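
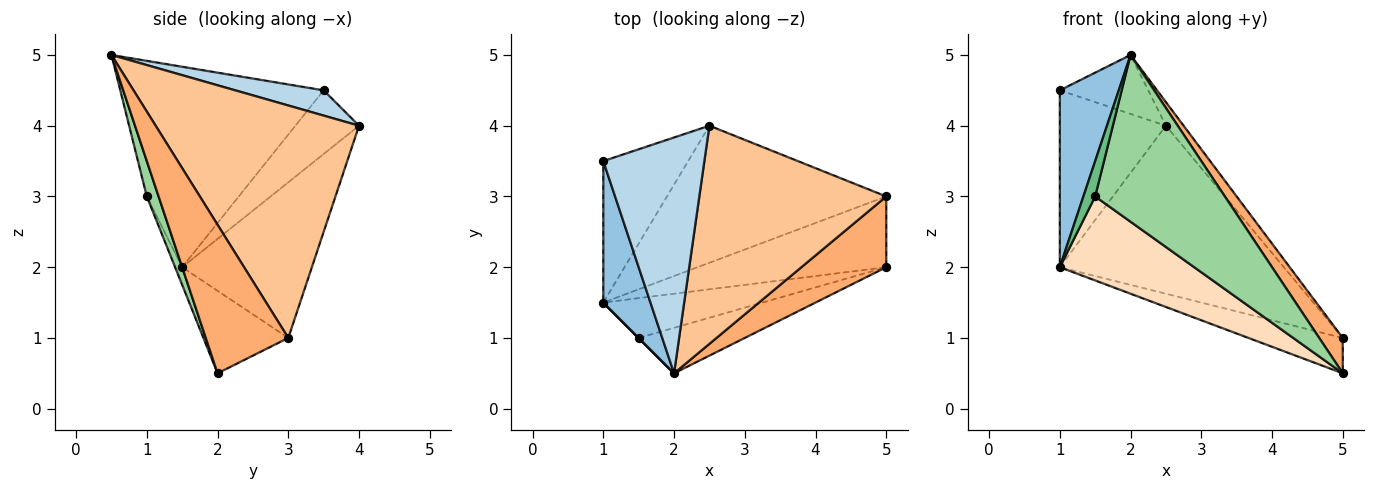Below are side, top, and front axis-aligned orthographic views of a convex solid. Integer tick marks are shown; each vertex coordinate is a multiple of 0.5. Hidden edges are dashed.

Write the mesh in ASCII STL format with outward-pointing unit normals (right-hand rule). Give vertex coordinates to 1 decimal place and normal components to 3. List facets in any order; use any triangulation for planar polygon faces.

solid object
 facet normal -0.424 0.707 -0.566
  outer loop
   vertex 1.0 3.5 4.5
   vertex 2.5 4.0 4.0
   vertex 1.0 1.5 2.0
  endloop
 endfacet
 facet normal -0.936 -0.275 0.220
  outer loop
   vertex 1.0 3.5 4.5
   vertex 1.0 1.5 2.0
   vertex 2.0 0.5 5.0
  endloop
 endfacet
 facet normal 0.236 0.236 0.943
  outer loop
   vertex 1.0 3.5 4.5
   vertex 2.0 0.5 5.0
   vertex 2.5 4.0 4.0
  endloop
 endfacet
 facet normal -0.364 0.416 -0.833
  outer loop
   vertex 5.0 3.0 1.0
   vertex 5.0 2.0 0.5
   vertex 1.0 1.5 2.0
  endloop
 endfacet
 facet normal -0.409 0.707 -0.577
  outer loop
   vertex 5.0 3.0 1.0
   vertex 1.0 1.5 2.0
   vertex 2.5 4.0 4.0
  endloop
 endfacet
 facet normal 0.843 -0.241 0.482
  outer loop
   vertex 5.0 3.0 1.0
   vertex 2.0 0.5 5.0
   vertex 5.0 2.0 0.5
  endloop
 endfacet
 facet normal 0.777 0.068 0.625
  outer loop
   vertex 5.0 3.0 1.0
   vertex 2.5 4.0 4.0
   vertex 2.0 0.5 5.0
  endloop
 endfacet
 facet normal -0.048 -0.903 -0.428
  outer loop
   vertex 1.5 1.0 3.0
   vertex 1.0 1.5 2.0
   vertex 5.0 2.0 0.5
  endloop
 endfacet
 facet normal -0.707 -0.707 0.000
  outer loop
   vertex 1.5 1.0 3.0
   vertex 2.0 0.5 5.0
   vertex 1.0 1.5 2.0
  endloop
 endfacet
 facet normal 0.087 -0.961 -0.262
  outer loop
   vertex 1.5 1.0 3.0
   vertex 5.0 2.0 0.5
   vertex 2.0 0.5 5.0
  endloop
 endfacet
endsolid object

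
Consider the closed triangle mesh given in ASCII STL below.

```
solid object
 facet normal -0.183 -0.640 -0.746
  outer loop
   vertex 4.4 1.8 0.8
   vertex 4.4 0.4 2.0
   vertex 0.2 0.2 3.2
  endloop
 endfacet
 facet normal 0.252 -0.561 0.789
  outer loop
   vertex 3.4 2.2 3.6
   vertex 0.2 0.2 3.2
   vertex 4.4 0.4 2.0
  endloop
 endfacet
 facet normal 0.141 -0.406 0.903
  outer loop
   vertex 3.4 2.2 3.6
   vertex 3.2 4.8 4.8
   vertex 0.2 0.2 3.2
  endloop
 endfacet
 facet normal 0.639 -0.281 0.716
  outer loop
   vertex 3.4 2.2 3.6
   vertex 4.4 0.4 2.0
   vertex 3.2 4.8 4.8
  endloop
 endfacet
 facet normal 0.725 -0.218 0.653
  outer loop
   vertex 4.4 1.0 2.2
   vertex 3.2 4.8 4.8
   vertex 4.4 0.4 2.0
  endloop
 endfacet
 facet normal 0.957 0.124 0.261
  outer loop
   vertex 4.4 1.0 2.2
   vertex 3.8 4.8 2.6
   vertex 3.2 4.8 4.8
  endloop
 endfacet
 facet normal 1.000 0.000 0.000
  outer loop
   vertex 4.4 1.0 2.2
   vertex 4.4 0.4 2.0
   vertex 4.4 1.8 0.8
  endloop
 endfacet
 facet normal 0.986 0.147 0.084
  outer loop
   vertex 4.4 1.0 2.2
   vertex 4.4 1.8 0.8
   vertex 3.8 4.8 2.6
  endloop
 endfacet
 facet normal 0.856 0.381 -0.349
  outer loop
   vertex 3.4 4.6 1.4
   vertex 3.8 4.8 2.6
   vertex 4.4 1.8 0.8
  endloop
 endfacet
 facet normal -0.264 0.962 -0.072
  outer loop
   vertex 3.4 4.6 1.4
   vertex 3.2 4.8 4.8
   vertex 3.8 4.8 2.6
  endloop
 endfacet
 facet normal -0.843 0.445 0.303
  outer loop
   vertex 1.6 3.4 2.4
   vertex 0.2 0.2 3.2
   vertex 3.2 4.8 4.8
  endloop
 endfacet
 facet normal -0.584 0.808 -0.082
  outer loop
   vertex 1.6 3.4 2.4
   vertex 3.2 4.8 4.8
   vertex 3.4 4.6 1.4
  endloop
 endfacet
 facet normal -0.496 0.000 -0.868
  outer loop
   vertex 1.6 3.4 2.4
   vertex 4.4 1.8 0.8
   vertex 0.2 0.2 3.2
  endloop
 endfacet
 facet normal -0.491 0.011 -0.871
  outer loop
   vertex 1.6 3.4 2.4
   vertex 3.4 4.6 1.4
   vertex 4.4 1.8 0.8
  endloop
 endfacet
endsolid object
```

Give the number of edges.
21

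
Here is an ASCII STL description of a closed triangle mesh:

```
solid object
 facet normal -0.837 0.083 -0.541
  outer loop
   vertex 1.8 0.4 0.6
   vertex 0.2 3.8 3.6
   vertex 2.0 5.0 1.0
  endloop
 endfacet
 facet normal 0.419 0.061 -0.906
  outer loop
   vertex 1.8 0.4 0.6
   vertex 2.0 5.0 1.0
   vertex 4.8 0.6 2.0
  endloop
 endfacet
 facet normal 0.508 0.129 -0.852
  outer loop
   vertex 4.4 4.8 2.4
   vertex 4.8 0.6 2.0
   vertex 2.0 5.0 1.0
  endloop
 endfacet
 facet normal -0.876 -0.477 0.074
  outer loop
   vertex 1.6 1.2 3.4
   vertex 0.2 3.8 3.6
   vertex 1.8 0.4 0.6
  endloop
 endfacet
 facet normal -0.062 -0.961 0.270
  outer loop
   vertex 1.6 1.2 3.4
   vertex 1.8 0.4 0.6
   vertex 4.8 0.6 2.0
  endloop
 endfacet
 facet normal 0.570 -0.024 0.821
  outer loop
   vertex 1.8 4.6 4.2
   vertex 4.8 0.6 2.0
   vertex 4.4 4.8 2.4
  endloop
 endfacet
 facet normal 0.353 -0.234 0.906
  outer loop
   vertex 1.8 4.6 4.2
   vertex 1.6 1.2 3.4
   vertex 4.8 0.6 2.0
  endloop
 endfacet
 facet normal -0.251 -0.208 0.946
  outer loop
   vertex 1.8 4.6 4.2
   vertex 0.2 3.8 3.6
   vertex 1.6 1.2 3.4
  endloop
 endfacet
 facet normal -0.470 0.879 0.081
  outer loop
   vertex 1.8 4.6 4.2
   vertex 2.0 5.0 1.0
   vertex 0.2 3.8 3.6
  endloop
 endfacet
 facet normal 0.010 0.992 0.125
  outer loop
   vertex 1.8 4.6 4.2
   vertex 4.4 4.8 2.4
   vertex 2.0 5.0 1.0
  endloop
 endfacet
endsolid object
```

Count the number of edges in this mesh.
15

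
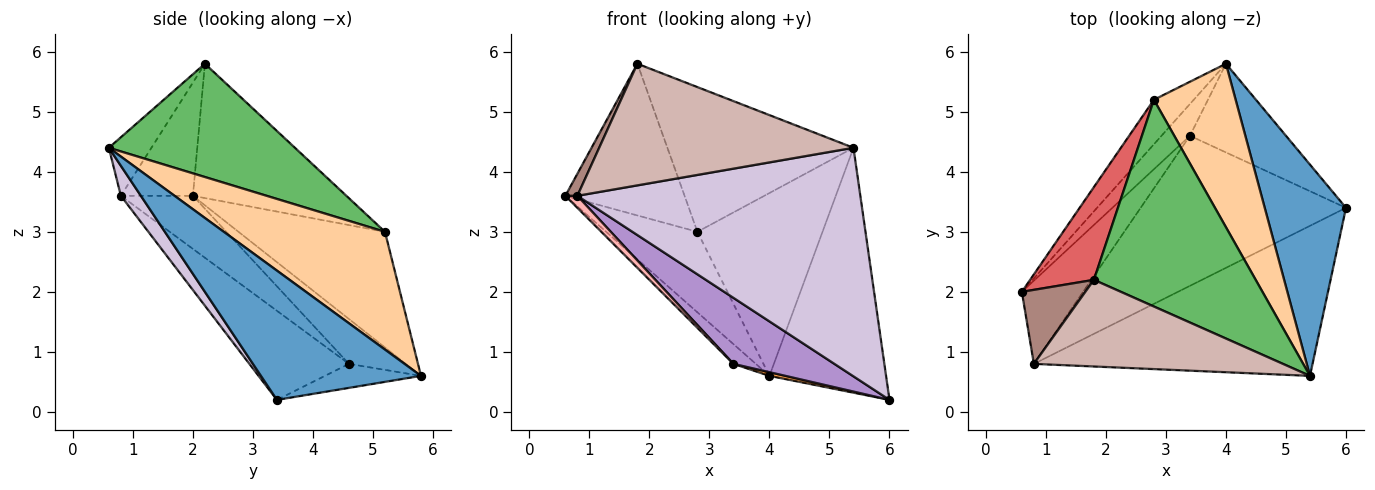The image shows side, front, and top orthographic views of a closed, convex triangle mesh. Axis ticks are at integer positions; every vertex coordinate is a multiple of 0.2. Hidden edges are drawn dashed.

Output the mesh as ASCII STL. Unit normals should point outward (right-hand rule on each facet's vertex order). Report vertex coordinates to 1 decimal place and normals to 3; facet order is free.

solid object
 facet normal 0.721 0.525 0.453
  outer loop
   vertex 5.4 0.6 4.4
   vertex 6.0 3.4 0.2
   vertex 4.0 5.8 0.6
  endloop
 endfacet
 facet normal -0.801 0.316 -0.508
  outer loop
   vertex 3.4 4.6 0.8
   vertex 0.6 2.0 3.6
   vertex 4.0 5.8 0.6
  endloop
 endfacet
 facet normal -0.242 -0.040 -0.969
  outer loop
   vertex 3.4 4.6 0.8
   vertex 4.0 5.8 0.6
   vertex 6.0 3.4 0.2
  endloop
 endfacet
 facet normal 0.693 0.538 0.481
  outer loop
   vertex 2.8 5.2 3.0
   vertex 5.4 0.6 4.4
   vertex 4.0 5.8 0.6
  endloop
 endfacet
 facet normal 0.497 0.497 0.711
  outer loop
   vertex 2.8 5.2 3.0
   vertex 1.8 2.2 5.8
   vertex 5.4 0.6 4.4
  endloop
 endfacet
 facet normal -0.815 0.508 -0.280
  outer loop
   vertex 2.8 5.2 3.0
   vertex 4.0 5.8 0.6
   vertex 0.6 2.0 3.6
  endloop
 endfacet
 facet normal -0.740 0.574 0.351
  outer loop
   vertex 2.8 5.2 3.0
   vertex 0.6 2.0 3.6
   vertex 1.8 2.2 5.8
  endloop
 endfacet
 facet normal -0.651 -0.108 -0.751
  outer loop
   vertex 0.8 0.8 3.6
   vertex 0.6 2.0 3.6
   vertex 3.4 4.6 0.8
  endloop
 endfacet
 facet normal -0.369 -0.374 -0.851
  outer loop
   vertex 0.8 0.8 3.6
   vertex 3.4 4.6 0.8
   vertex 6.0 3.4 0.2
  endloop
 endfacet
 facet normal 0.059 -0.834 -0.548
  outer loop
   vertex 0.8 0.8 3.6
   vertex 6.0 3.4 0.2
   vertex 5.4 0.6 4.4
  endloop
 endfacet
 facet normal -0.863 -0.144 0.484
  outer loop
   vertex 0.8 0.8 3.6
   vertex 1.8 2.2 5.8
   vertex 0.6 2.0 3.6
  endloop
 endfacet
 facet normal -0.135 -0.807 0.575
  outer loop
   vertex 0.8 0.8 3.6
   vertex 5.4 0.6 4.4
   vertex 1.8 2.2 5.8
  endloop
 endfacet
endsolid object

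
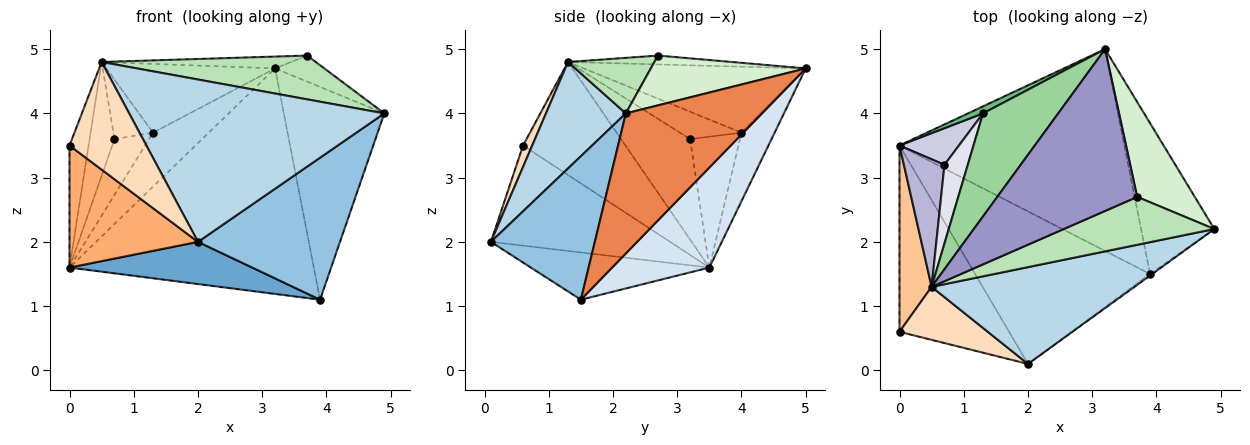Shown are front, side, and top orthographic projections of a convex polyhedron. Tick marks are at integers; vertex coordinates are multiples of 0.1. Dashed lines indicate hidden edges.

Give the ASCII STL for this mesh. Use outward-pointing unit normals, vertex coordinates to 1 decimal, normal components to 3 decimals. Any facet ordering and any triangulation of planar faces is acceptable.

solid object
 facet normal -0.252 -0.258 -0.933
  outer loop
   vertex 3.9 1.5 1.1
   vertex 2.0 0.1 2.0
   vertex 0.0 3.5 1.6
  endloop
 endfacet
 facet normal 0.590 -0.807 -0.009
  outer loop
   vertex 3.9 1.5 1.1
   vertex 4.9 2.2 4.0
   vertex 2.0 0.1 2.0
  endloop
 endfacet
 facet normal 0.260 -0.829 0.495
  outer loop
   vertex 0.5 1.3 4.8
   vertex 2.0 0.1 2.0
   vertex 4.9 2.2 4.0
  endloop
 endfacet
 facet normal 0.284 0.714 -0.639
  outer loop
   vertex 3.2 5.0 4.7
   vertex 3.9 1.5 1.1
   vertex 0.0 3.5 1.6
  endloop
 endfacet
 facet normal 0.742 0.547 -0.388
  outer loop
   vertex 3.2 5.0 4.7
   vertex 4.9 2.2 4.0
   vertex 3.9 1.5 1.1
  endloop
 endfacet
 facet normal -0.607 -0.435 -0.665
  outer loop
   vertex 0.0 0.6 3.5
   vertex 0.0 3.5 1.6
   vertex 2.0 0.1 2.0
  endloop
 endfacet
 facet normal -0.947 0.176 0.269
  outer loop
   vertex 0.0 0.6 3.5
   vertex 0.5 1.3 4.8
   vertex 0.0 3.5 1.6
  endloop
 endfacet
 facet normal 0.107 -0.892 0.439
  outer loop
   vertex 0.0 0.6 3.5
   vertex 2.0 0.1 2.0
   vertex 0.5 1.3 4.8
  endloop
 endfacet
 facet normal -0.508 0.854 0.111
  outer loop
   vertex 1.3 4.0 3.7
   vertex 3.2 5.0 4.7
   vertex 0.0 3.5 1.6
  endloop
 endfacet
 facet normal -0.590 0.448 0.672
  outer loop
   vertex 1.3 4.0 3.7
   vertex 0.5 1.3 4.8
   vertex 3.2 5.0 4.7
  endloop
 endfacet
 facet normal 0.263 -0.651 0.712
  outer loop
   vertex 3.7 2.7 4.9
   vertex 0.5 1.3 4.8
   vertex 4.9 2.2 4.0
  endloop
 endfacet
 facet normal 0.640 0.204 0.741
  outer loop
   vertex 3.7 2.7 4.9
   vertex 4.9 2.2 4.0
   vertex 3.2 5.0 4.7
  endloop
 endfacet
 facet normal -0.063 0.073 0.995
  outer loop
   vertex 3.7 2.7 4.9
   vertex 3.2 5.0 4.7
   vertex 0.5 1.3 4.8
  endloop
 endfacet
 facet normal -0.879 0.317 0.355
  outer loop
   vertex 0.7 3.2 3.6
   vertex 0.0 3.5 1.6
   vertex 0.5 1.3 4.8
  endloop
 endfacet
 facet normal -0.770 0.534 0.350
  outer loop
   vertex 0.7 3.2 3.6
   vertex 1.3 4.0 3.7
   vertex 0.0 3.5 1.6
  endloop
 endfacet
 facet normal -0.684 0.440 0.582
  outer loop
   vertex 0.7 3.2 3.6
   vertex 0.5 1.3 4.8
   vertex 1.3 4.0 3.7
  endloop
 endfacet
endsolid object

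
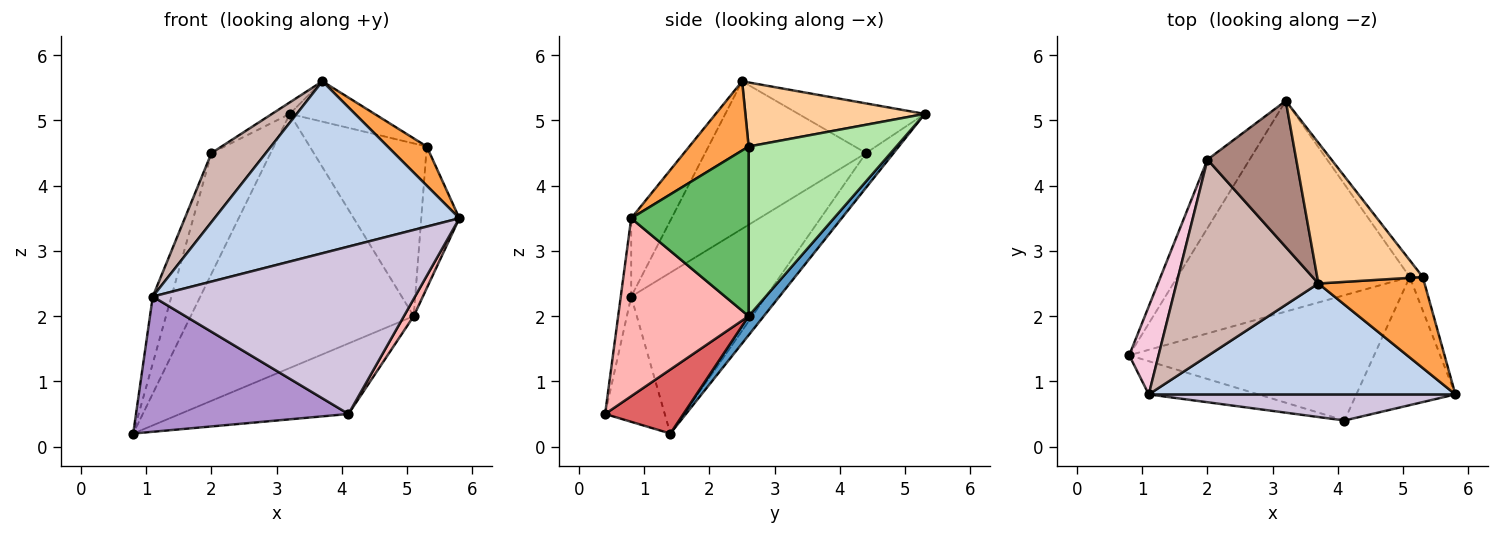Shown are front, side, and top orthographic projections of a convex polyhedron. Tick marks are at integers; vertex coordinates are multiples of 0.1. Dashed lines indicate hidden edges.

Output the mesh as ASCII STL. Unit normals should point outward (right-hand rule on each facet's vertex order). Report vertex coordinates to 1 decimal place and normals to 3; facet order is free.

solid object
 facet normal 0.052 0.769 -0.637
  outer loop
   vertex 5.1 2.6 2.0
   vertex 0.8 1.4 0.2
   vertex 3.2 5.3 5.1
  endloop
 endfacet
 facet normal -0.137 -0.832 0.537
  outer loop
   vertex 1.1 0.8 2.3
   vertex 5.8 0.8 3.5
   vertex 3.7 2.5 5.6
  endloop
 endfacet
 facet normal 0.514 -0.339 0.788
  outer loop
   vertex 5.3 2.6 4.6
   vertex 3.7 2.5 5.6
   vertex 5.8 0.8 3.5
  endloop
 endfacet
 facet normal 0.504 0.238 0.830
  outer loop
   vertex 5.3 2.6 4.6
   vertex 3.2 5.3 5.1
   vertex 3.7 2.5 5.6
  endloop
 endfacet
 facet normal 0.949 0.308 -0.073
  outer loop
   vertex 5.3 2.6 4.6
   vertex 5.8 0.8 3.5
   vertex 5.1 2.6 2.0
  endloop
 endfacet
 facet normal 0.782 0.620 -0.060
  outer loop
   vertex 5.3 2.6 4.6
   vertex 5.1 2.6 2.0
   vertex 3.2 5.3 5.1
  endloop
 endfacet
 facet normal 0.222 0.478 -0.850
  outer loop
   vertex 4.1 0.4 0.5
   vertex 0.8 1.4 0.2
   vertex 5.1 2.6 2.0
  endloop
 endfacet
 facet normal 0.872 -0.065 -0.485
  outer loop
   vertex 4.1 0.4 0.5
   vertex 5.1 2.6 2.0
   vertex 5.8 0.8 3.5
  endloop
 endfacet
 facet normal -0.263 -0.937 -0.230
  outer loop
   vertex 4.1 0.4 0.5
   vertex 1.1 0.8 2.3
   vertex 0.8 1.4 0.2
  endloop
 endfacet
 facet normal -0.039 -0.987 0.154
  outer loop
   vertex 4.1 0.4 0.5
   vertex 5.8 0.8 3.5
   vertex 1.1 0.8 2.3
  endloop
 endfacet
 facet normal -0.487 0.069 0.871
  outer loop
   vertex 2.0 4.4 4.5
   vertex 3.7 2.5 5.6
   vertex 3.2 5.3 5.1
  endloop
 endfacet
 facet normal -0.700 -0.237 0.674
  outer loop
   vertex 2.0 4.4 4.5
   vertex 1.1 0.8 2.3
   vertex 3.7 2.5 5.6
  endloop
 endfacet
 facet normal -0.376 0.806 -0.457
  outer loop
   vertex 2.0 4.4 4.5
   vertex 3.2 5.3 5.1
   vertex 0.8 1.4 0.2
  endloop
 endfacet
 facet normal -0.975 0.135 0.178
  outer loop
   vertex 2.0 4.4 4.5
   vertex 0.8 1.4 0.2
   vertex 1.1 0.8 2.3
  endloop
 endfacet
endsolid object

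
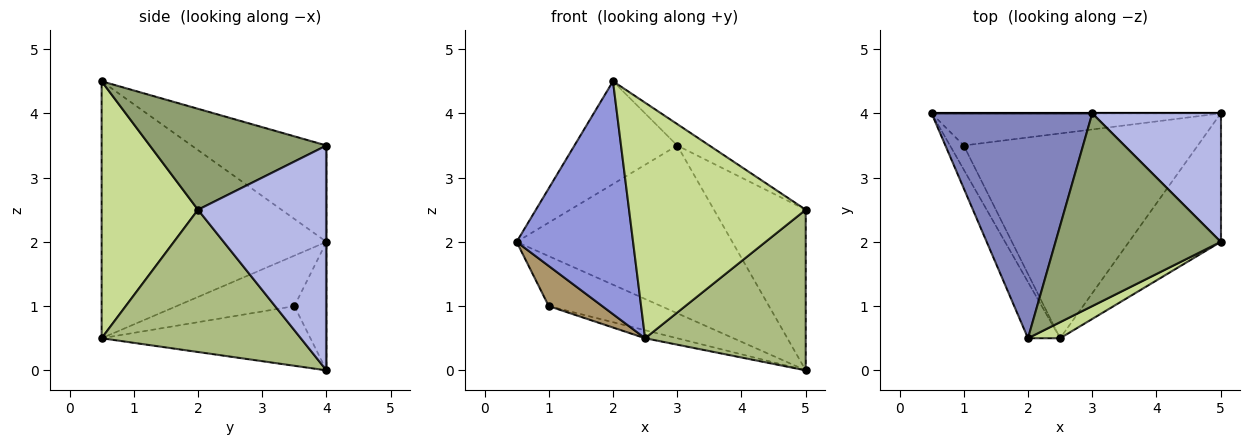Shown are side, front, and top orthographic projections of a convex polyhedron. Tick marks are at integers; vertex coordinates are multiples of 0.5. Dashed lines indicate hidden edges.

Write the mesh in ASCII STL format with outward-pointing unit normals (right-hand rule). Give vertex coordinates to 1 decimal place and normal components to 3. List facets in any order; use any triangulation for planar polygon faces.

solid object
 facet normal 0.000 1.000 0.000
  outer loop
   vertex 3.0 4.0 3.5
   vertex 5.0 4.0 0.0
   vertex 0.5 4.0 2.0
  endloop
 endfacet
 facet normal -0.479 0.365 0.798
  outer loop
   vertex 3.0 4.0 3.5
   vertex 0.5 4.0 2.0
   vertex 2.0 0.5 4.5
  endloop
 endfacet
 facet normal -0.883 -0.457 -0.110
  outer loop
   vertex 2.5 0.5 0.5
   vertex 2.0 0.5 4.5
   vertex 0.5 4.0 2.0
  endloop
 endfacet
 facet normal 0.738 0.527 0.422
  outer loop
   vertex 5.0 2.0 2.5
   vertex 5.0 4.0 0.0
   vertex 3.0 4.0 3.5
  endloop
 endfacet
 facet normal 0.519 0.094 0.849
  outer loop
   vertex 5.0 2.0 2.5
   vertex 3.0 4.0 3.5
   vertex 2.0 0.5 4.5
  endloop
 endfacet
 facet normal 0.696 -0.561 -0.449
  outer loop
   vertex 5.0 2.0 2.5
   vertex 2.5 0.5 0.5
   vertex 5.0 4.0 0.0
  endloop
 endfacet
 facet normal 0.478 -0.876 0.060
  outer loop
   vertex 5.0 2.0 2.5
   vertex 2.0 0.5 4.5
   vertex 2.5 0.5 0.5
  endloop
 endfacet
 facet normal -0.234 0.818 -0.526
  outer loop
   vertex 1.0 3.5 1.0
   vertex 0.5 4.0 2.0
   vertex 5.0 4.0 0.0
  endloop
 endfacet
 facet normal -0.884 -0.402 -0.241
  outer loop
   vertex 1.0 3.5 1.0
   vertex 2.5 0.5 0.5
   vertex 0.5 4.0 2.0
  endloop
 endfacet
 facet normal -0.247 0.038 -0.968
  outer loop
   vertex 1.0 3.5 1.0
   vertex 5.0 4.0 0.0
   vertex 2.5 0.5 0.5
  endloop
 endfacet
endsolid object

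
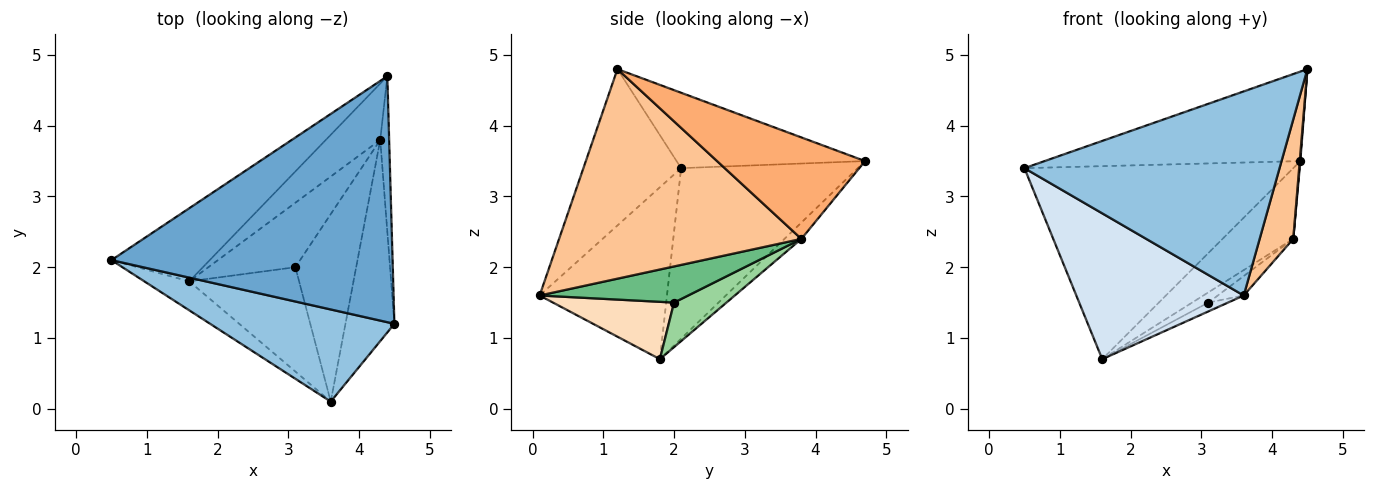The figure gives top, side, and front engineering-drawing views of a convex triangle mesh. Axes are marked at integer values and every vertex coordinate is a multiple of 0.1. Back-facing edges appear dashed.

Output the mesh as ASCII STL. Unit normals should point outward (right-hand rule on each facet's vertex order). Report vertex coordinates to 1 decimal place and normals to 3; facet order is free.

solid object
 facet normal -0.244 0.331 0.911
  outer loop
   vertex 4.4 4.7 3.5
   vertex 0.5 2.1 3.4
   vertex 4.5 1.2 4.8
  endloop
 endfacet
 facet normal -0.330 -0.860 0.388
  outer loop
   vertex 3.6 0.1 1.6
   vertex 4.5 1.2 4.8
   vertex 0.5 2.1 3.4
  endloop
 endfacet
 facet normal -0.523 0.797 -0.302
  outer loop
   vertex 1.6 1.8 0.7
   vertex 0.5 2.1 3.4
   vertex 4.4 4.7 3.5
  endloop
 endfacet
 facet normal -0.598 -0.786 -0.156
  outer loop
   vertex 1.6 1.8 0.7
   vertex 3.6 0.1 1.6
   vertex 0.5 2.1 3.4
  endloop
 endfacet
 facet normal -0.184 0.769 -0.612
  outer loop
   vertex 4.3 3.8 2.4
   vertex 1.6 1.8 0.7
   vertex 4.4 4.7 3.5
  endloop
 endfacet
 facet normal 0.996 -0.004 -0.087
  outer loop
   vertex 4.3 3.8 2.4
   vertex 4.4 4.7 3.5
   vertex 4.5 1.2 4.8
  endloop
 endfacet
 facet normal 0.965 -0.134 -0.225
  outer loop
   vertex 4.3 3.8 2.4
   vertex 4.5 1.2 4.8
   vertex 3.6 0.1 1.6
  endloop
 endfacet
 facet normal 0.461 0.075 -0.884
  outer loop
   vertex 3.1 2.0 1.5
   vertex 3.6 0.1 1.6
   vertex 1.6 1.8 0.7
  endloop
 endfacet
 facet normal 0.509 0.089 -0.856
  outer loop
   vertex 3.1 2.0 1.5
   vertex 4.3 3.8 2.4
   vertex 3.6 0.1 1.6
  endloop
 endfacet
 facet normal 0.451 0.140 -0.881
  outer loop
   vertex 3.1 2.0 1.5
   vertex 1.6 1.8 0.7
   vertex 4.3 3.8 2.4
  endloop
 endfacet
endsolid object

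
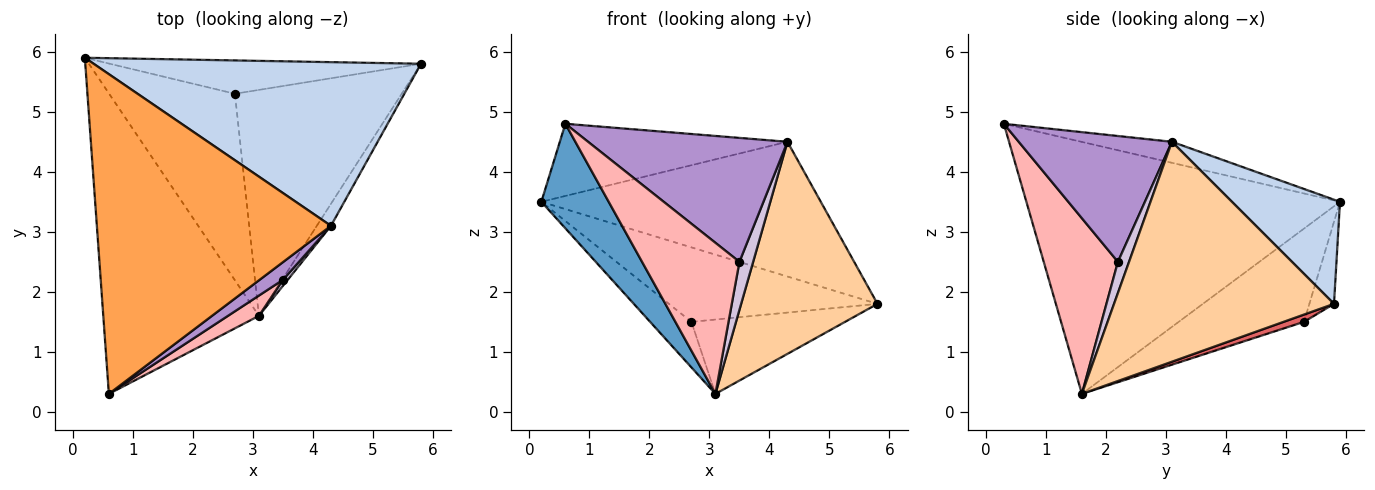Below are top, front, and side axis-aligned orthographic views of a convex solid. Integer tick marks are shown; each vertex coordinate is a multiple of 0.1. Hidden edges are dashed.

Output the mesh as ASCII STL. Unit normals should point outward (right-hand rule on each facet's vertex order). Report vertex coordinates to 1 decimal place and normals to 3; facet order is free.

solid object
 facet normal -0.837 -0.180 -0.517
  outer loop
   vertex 3.1 1.6 0.3
   vertex 0.6 0.3 4.8
   vertex 0.2 5.9 3.5
  endloop
 endfacet
 facet normal 0.239 0.617 0.750
  outer loop
   vertex 4.3 3.1 4.5
   vertex 5.8 5.8 1.8
   vertex 0.2 5.9 3.5
  endloop
 endfacet
 facet normal -0.087 0.219 0.972
  outer loop
   vertex 4.3 3.1 4.5
   vertex 0.2 5.9 3.5
   vertex 0.6 0.3 4.8
  endloop
 endfacet
 facet normal 0.849 -0.526 -0.055
  outer loop
   vertex 4.3 3.1 4.5
   vertex 3.1 1.6 0.3
   vertex 5.8 5.8 1.8
  endloop
 endfacet
 facet normal -0.107 0.908 -0.406
  outer loop
   vertex 2.7 5.3 1.5
   vertex 0.2 5.9 3.5
   vertex 5.8 5.8 1.8
  endloop
 endfacet
 facet normal -0.584 0.192 -0.788
  outer loop
   vertex 2.7 5.3 1.5
   vertex 3.1 1.6 0.3
   vertex 0.2 5.9 3.5
  endloop
 endfacet
 facet normal 0.041 0.312 -0.949
  outer loop
   vertex 2.7 5.3 1.5
   vertex 5.8 5.8 1.8
   vertex 3.1 1.6 0.3
  endloop
 endfacet
 facet normal 0.602 -0.791 0.106
  outer loop
   vertex 3.5 2.2 2.5
   vertex 0.6 0.3 4.8
   vertex 3.1 1.6 0.3
  endloop
 endfacet
 facet normal 0.605 -0.788 0.112
  outer loop
   vertex 3.5 2.2 2.5
   vertex 4.3 3.1 4.5
   vertex 0.6 0.3 4.8
  endloop
 endfacet
 facet normal 0.628 -0.772 0.097
  outer loop
   vertex 3.5 2.2 2.5
   vertex 3.1 1.6 0.3
   vertex 4.3 3.1 4.5
  endloop
 endfacet
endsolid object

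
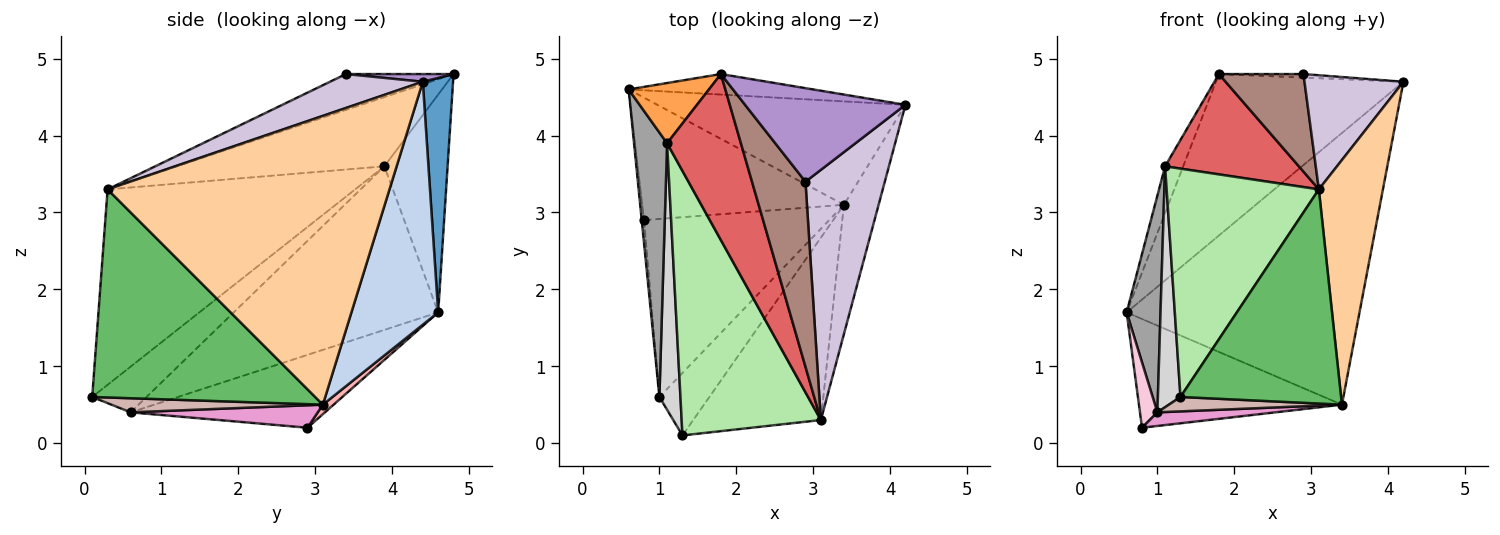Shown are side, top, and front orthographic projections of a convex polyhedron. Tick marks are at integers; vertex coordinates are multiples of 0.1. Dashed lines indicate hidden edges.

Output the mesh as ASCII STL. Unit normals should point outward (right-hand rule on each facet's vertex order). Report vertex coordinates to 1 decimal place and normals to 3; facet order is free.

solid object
 facet normal 0.158 0.980 -0.124
  outer loop
   vertex 1.8 4.8 4.8
   vertex 4.2 4.4 4.7
   vertex 0.6 4.6 1.7
  endloop
 endfacet
 facet normal 0.329 0.883 -0.336
  outer loop
   vertex 3.4 3.1 0.5
   vertex 0.6 4.6 1.7
   vertex 4.2 4.4 4.7
  endloop
 endfacet
 facet normal -0.906 0.259 0.334
  outer loop
   vertex 1.1 3.9 3.6
   vertex 1.8 4.8 4.8
   vertex 0.6 4.6 1.7
  endloop
 endfacet
 facet normal 0.969 -0.220 -0.116
  outer loop
   vertex 3.1 0.3 3.3
   vertex 3.4 3.1 0.5
   vertex 4.2 4.4 4.7
  endloop
 endfacet
 facet normal 0.726 -0.523 -0.446
  outer loop
   vertex 3.1 0.3 3.3
   vertex 1.3 0.1 0.6
   vertex 3.4 3.1 0.5
  endloop
 endfacet
 facet normal -0.728 -0.448 0.519
  outer loop
   vertex 3.1 0.3 3.3
   vertex 1.1 3.9 3.6
   vertex 1.3 0.1 0.6
  endloop
 endfacet
 facet normal -0.626 -0.403 0.668
  outer loop
   vertex 3.1 0.3 3.3
   vertex 1.8 4.8 4.8
   vertex 1.1 3.9 3.6
  endloop
 endfacet
 facet normal 0.035 0.664 -0.747
  outer loop
   vertex 0.8 2.9 0.2
   vertex 0.6 4.6 1.7
   vertex 3.4 3.1 0.5
  endloop
 endfacet
 facet normal 0.048 0.038 0.998
  outer loop
   vertex 2.9 3.4 4.8
   vertex 4.2 4.4 4.7
   vertex 1.8 4.8 4.8
  endloop
 endfacet
 facet normal 0.363 -0.387 0.848
  outer loop
   vertex 2.9 3.4 4.8
   vertex 3.1 0.3 3.3
   vertex 4.2 4.4 4.7
  endloop
 endfacet
 facet normal -0.510 -0.401 0.761
  outer loop
   vertex 2.9 3.4 4.8
   vertex 1.8 4.8 4.8
   vertex 3.1 0.3 3.3
  endloop
 endfacet
 facet normal 0.265 -0.217 -0.940
  outer loop
   vertex 1.0 0.6 0.4
   vertex 3.4 3.1 0.5
   vertex 1.3 0.1 0.6
  endloop
 endfacet
 facet normal 0.120 -0.076 -0.990
  outer loop
   vertex 1.0 0.6 0.4
   vertex 0.8 2.9 0.2
   vertex 3.4 3.1 0.5
  endloop
 endfacet
 facet normal -0.996 -0.089 -0.032
  outer loop
   vertex 1.0 0.6 0.4
   vertex 0.6 4.6 1.7
   vertex 0.8 2.9 0.2
  endloop
 endfacet
 facet normal -0.968 -0.160 0.196
  outer loop
   vertex 1.0 0.6 0.4
   vertex 1.1 3.9 3.6
   vertex 0.6 4.6 1.7
  endloop
 endfacet
 facet normal -0.850 -0.353 0.391
  outer loop
   vertex 1.0 0.6 0.4
   vertex 1.3 0.1 0.6
   vertex 1.1 3.9 3.6
  endloop
 endfacet
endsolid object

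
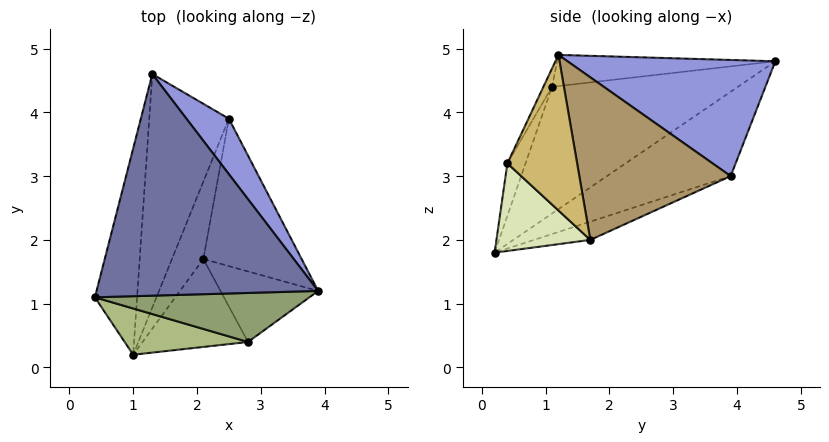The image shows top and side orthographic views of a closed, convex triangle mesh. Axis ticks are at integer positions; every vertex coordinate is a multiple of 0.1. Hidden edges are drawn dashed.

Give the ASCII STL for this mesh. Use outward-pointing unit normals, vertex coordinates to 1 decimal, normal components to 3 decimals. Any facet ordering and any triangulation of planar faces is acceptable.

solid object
 facet normal -0.139 -0.077 0.987
  outer loop
   vertex 1.3 4.6 4.8
   vertex 0.4 1.1 4.4
   vertex 3.9 1.2 4.9
  endloop
 endfacet
 facet normal -0.914 0.270 -0.304
  outer loop
   vertex 1.0 0.2 1.8
   vertex 0.4 1.1 4.4
   vertex 1.3 4.6 4.8
  endloop
 endfacet
 facet normal 0.759 0.589 0.277
  outer loop
   vertex 2.5 3.9 3.0
   vertex 1.3 4.6 4.8
   vertex 3.9 1.2 4.9
  endloop
 endfacet
 facet normal -0.646 0.460 -0.609
  outer loop
   vertex 2.5 3.9 3.0
   vertex 1.0 0.2 1.8
   vertex 1.3 4.6 4.8
  endloop
 endfacet
 facet normal -0.038 -0.894 0.446
  outer loop
   vertex 2.8 0.4 3.2
   vertex 3.9 1.2 4.9
   vertex 0.4 1.1 4.4
  endloop
 endfacet
 facet normal -0.127 -0.946 0.298
  outer loop
   vertex 2.8 0.4 3.2
   vertex 0.4 1.1 4.4
   vertex 1.0 0.2 1.8
  endloop
 endfacet
 facet normal -0.453 0.436 -0.778
  outer loop
   vertex 2.1 1.7 2.0
   vertex 1.0 0.2 1.8
   vertex 2.5 3.9 3.0
  endloop
 endfacet
 facet normal 0.600 -0.344 -0.722
  outer loop
   vertex 2.1 1.7 2.0
   vertex 2.8 0.4 3.2
   vertex 1.0 0.2 1.8
  endloop
 endfacet
 facet normal 0.853 0.079 -0.516
  outer loop
   vertex 2.1 1.7 2.0
   vertex 2.5 3.9 3.0
   vertex 3.9 1.2 4.9
  endloop
 endfacet
 facet normal 0.846 -0.035 -0.531
  outer loop
   vertex 2.1 1.7 2.0
   vertex 3.9 1.2 4.9
   vertex 2.8 0.4 3.2
  endloop
 endfacet
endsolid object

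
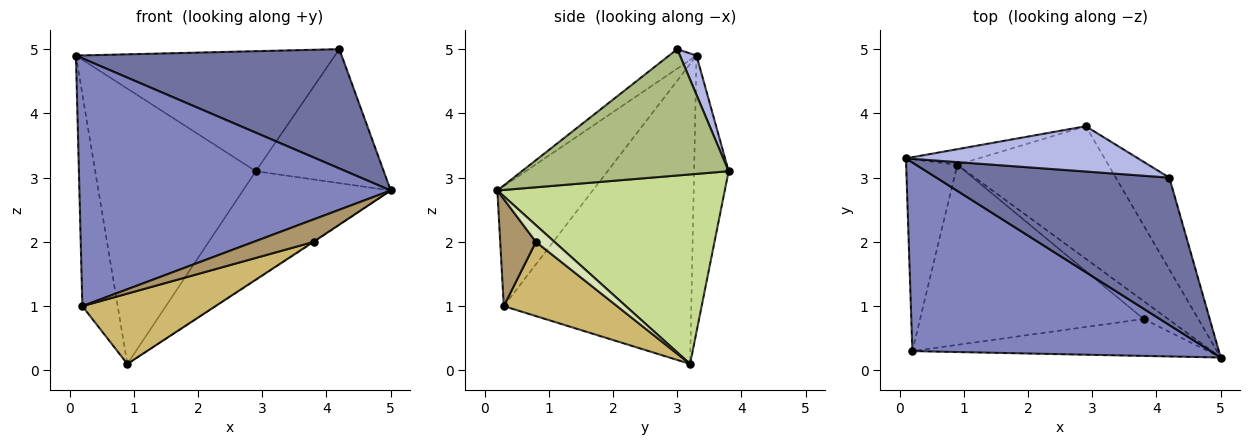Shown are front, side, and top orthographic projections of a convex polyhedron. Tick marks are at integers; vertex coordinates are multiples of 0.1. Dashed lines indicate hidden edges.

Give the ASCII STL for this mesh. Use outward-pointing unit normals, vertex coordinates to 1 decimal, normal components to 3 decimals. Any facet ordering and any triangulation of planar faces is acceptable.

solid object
 facet normal -0.065 -0.628 0.776
  outer loop
   vertex 4.2 3.0 5.0
   vertex 0.1 3.3 4.9
   vertex 5.0 0.2 2.8
  endloop
 endfacet
 facet normal -0.237 -0.773 0.589
  outer loop
   vertex 0.2 0.3 1.0
   vertex 5.0 0.2 2.8
   vertex 0.1 3.3 4.9
  endloop
 endfacet
 facet normal -0.969 0.183 -0.165
  outer loop
   vertex 0.2 0.3 1.0
   vertex 0.1 3.3 4.9
   vertex 0.9 3.2 0.1
  endloop
 endfacet
 facet normal 0.060 0.934 0.352
  outer loop
   vertex 2.9 3.8 3.1
   vertex 0.1 3.3 4.9
   vertex 4.2 3.0 5.0
  endloop
 endfacet
 facet normal -0.210 0.976 -0.055
  outer loop
   vertex 2.9 3.8 3.1
   vertex 0.9 3.2 0.1
   vertex 0.1 3.3 4.9
  endloop
 endfacet
 facet normal 0.800 0.495 -0.339
  outer loop
   vertex 2.9 3.8 3.1
   vertex 4.2 3.0 5.0
   vertex 5.0 0.2 2.8
  endloop
 endfacet
 facet normal 0.697 0.453 -0.555
  outer loop
   vertex 2.9 3.8 3.1
   vertex 5.0 0.2 2.8
   vertex 0.9 3.2 0.1
  endloop
 endfacet
 facet normal 0.564 0.029 -0.825
  outer loop
   vertex 3.8 0.8 2.0
   vertex 0.9 3.2 0.1
   vertex 5.0 0.2 2.8
  endloop
 endfacet
 facet normal 0.296 -0.497 -0.816
  outer loop
   vertex 3.8 0.8 2.0
   vertex 5.0 0.2 2.8
   vertex 0.2 0.3 1.0
  endloop
 endfacet
 facet normal 0.295 -0.347 -0.890
  outer loop
   vertex 3.8 0.8 2.0
   vertex 0.2 0.3 1.0
   vertex 0.9 3.2 0.1
  endloop
 endfacet
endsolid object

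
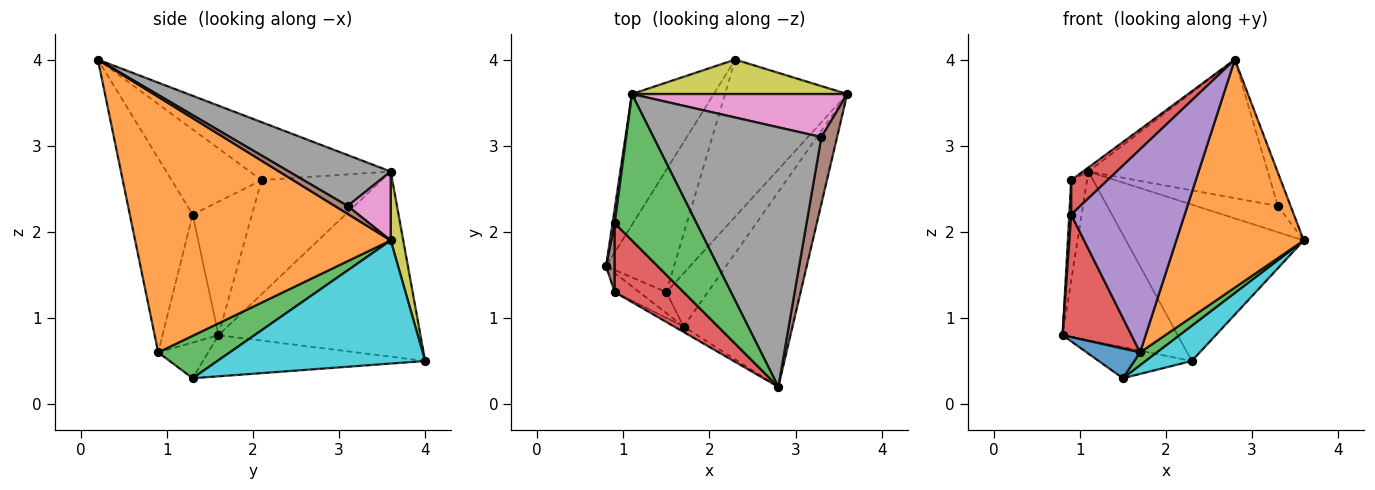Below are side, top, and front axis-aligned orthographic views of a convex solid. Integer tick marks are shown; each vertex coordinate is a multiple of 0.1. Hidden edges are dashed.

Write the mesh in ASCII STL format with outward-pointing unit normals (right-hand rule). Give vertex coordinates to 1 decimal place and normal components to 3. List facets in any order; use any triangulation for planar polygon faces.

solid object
 facet normal -0.607 -0.648 -0.460
  outer loop
   vertex 1.7 0.9 0.6
   vertex 0.8 1.6 0.8
   vertex 1.5 1.3 0.3
  endloop
 endfacet
 facet normal 0.836 -0.417 -0.356
  outer loop
   vertex 1.7 0.9 0.6
   vertex 3.6 3.6 1.9
   vertex 2.8 0.2 4.0
  endloop
 endfacet
 facet normal 0.705 -0.164 -0.689
  outer loop
   vertex 1.7 0.9 0.6
   vertex 1.5 1.3 0.3
   vertex 3.6 3.6 1.9
  endloop
 endfacet
 facet normal -0.626 -0.770 -0.120
  outer loop
   vertex 0.9 1.3 2.2
   vertex 0.8 1.6 0.8
   vertex 1.7 0.9 0.6
  endloop
 endfacet
 facet normal -0.484 -0.875 -0.023
  outer loop
   vertex 0.9 1.3 2.2
   vertex 1.7 0.9 0.6
   vertex 2.8 0.2 4.0
  endloop
 endfacet
 facet normal 0.408 0.408 0.816
  outer loop
   vertex 3.3 3.1 2.3
   vertex 2.8 0.2 4.0
   vertex 3.6 3.6 1.9
  endloop
 endfacet
 facet normal 0.264 0.501 0.824
  outer loop
   vertex 3.3 3.1 2.3
   vertex 3.6 3.6 1.9
   vertex 1.1 3.6 2.7
  endloop
 endfacet
 facet normal 0.258 0.455 0.852
  outer loop
   vertex 3.3 3.1 2.3
   vertex 1.1 3.6 2.7
   vertex 2.8 0.2 4.0
  endloop
 endfacet
 facet normal 0.069 0.974 0.215
  outer loop
   vertex 2.3 4.0 0.5
   vertex 1.1 3.6 2.7
   vertex 3.6 3.6 1.9
  endloop
 endfacet
 facet normal 0.701 -0.156 -0.696
  outer loop
   vertex 2.3 4.0 0.5
   vertex 3.6 3.6 1.9
   vertex 1.5 1.3 0.3
  endloop
 endfacet
 facet normal -0.811 0.462 -0.358
  outer loop
   vertex 2.3 4.0 0.5
   vertex 0.8 1.6 0.8
   vertex 1.1 3.6 2.7
  endloop
 endfacet
 facet normal -0.506 0.212 -0.836
  outer loop
   vertex 2.3 4.0 0.5
   vertex 1.5 1.3 0.3
   vertex 0.8 1.6 0.8
  endloop
 endfacet
 facet normal -0.578 0.023 0.816
  outer loop
   vertex 0.9 2.1 2.6
   vertex 2.8 0.2 4.0
   vertex 1.1 3.6 2.7
  endloop
 endfacet
 facet normal -0.742 -0.300 0.600
  outer loop
   vertex 0.9 2.1 2.6
   vertex 0.9 1.3 2.2
   vertex 2.8 0.2 4.0
  endloop
 endfacet
 facet normal -0.991 0.131 0.019
  outer loop
   vertex 0.9 2.1 2.6
   vertex 1.1 3.6 2.7
   vertex 0.8 1.6 0.8
  endloop
 endfacet
 facet normal -0.997 -0.032 0.064
  outer loop
   vertex 0.9 2.1 2.6
   vertex 0.8 1.6 0.8
   vertex 0.9 1.3 2.2
  endloop
 endfacet
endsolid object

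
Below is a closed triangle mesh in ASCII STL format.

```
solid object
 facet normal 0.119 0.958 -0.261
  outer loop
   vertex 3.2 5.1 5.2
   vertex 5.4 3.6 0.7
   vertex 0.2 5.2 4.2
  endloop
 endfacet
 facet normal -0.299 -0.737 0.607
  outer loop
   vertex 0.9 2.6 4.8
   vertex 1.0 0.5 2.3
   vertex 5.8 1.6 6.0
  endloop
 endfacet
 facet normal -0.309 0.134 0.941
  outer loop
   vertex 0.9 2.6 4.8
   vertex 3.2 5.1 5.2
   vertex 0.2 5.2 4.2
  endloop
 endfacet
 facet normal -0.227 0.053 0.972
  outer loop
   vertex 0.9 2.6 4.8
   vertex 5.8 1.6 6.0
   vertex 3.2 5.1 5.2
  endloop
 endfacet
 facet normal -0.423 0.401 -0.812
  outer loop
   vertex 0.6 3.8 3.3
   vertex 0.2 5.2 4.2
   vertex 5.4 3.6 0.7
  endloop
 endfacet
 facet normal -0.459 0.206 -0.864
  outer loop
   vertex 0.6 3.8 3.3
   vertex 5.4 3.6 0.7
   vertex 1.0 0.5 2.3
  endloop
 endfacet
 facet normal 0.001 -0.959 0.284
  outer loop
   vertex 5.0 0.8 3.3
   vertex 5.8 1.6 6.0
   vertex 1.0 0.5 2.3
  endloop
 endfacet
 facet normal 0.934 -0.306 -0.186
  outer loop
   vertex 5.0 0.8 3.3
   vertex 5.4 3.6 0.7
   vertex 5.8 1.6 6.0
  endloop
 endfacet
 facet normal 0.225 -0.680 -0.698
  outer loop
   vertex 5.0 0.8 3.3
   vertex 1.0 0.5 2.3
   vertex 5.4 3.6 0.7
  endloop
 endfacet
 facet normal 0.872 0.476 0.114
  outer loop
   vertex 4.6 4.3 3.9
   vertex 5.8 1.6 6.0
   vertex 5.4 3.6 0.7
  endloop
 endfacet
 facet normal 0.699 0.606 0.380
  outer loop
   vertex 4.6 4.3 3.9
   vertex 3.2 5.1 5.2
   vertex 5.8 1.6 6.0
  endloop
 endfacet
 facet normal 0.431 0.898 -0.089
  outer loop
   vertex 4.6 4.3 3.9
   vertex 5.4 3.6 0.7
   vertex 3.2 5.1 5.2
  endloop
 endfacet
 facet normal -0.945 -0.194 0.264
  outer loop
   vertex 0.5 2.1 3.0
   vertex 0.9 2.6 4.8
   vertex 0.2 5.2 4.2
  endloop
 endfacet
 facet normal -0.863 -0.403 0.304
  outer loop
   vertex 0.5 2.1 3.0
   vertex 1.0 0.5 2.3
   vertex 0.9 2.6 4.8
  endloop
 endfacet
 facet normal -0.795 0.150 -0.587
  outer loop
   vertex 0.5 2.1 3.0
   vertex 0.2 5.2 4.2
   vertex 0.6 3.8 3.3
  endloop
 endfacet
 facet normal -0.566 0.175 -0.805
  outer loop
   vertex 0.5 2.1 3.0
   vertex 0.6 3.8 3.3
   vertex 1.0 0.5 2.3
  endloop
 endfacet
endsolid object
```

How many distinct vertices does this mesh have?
10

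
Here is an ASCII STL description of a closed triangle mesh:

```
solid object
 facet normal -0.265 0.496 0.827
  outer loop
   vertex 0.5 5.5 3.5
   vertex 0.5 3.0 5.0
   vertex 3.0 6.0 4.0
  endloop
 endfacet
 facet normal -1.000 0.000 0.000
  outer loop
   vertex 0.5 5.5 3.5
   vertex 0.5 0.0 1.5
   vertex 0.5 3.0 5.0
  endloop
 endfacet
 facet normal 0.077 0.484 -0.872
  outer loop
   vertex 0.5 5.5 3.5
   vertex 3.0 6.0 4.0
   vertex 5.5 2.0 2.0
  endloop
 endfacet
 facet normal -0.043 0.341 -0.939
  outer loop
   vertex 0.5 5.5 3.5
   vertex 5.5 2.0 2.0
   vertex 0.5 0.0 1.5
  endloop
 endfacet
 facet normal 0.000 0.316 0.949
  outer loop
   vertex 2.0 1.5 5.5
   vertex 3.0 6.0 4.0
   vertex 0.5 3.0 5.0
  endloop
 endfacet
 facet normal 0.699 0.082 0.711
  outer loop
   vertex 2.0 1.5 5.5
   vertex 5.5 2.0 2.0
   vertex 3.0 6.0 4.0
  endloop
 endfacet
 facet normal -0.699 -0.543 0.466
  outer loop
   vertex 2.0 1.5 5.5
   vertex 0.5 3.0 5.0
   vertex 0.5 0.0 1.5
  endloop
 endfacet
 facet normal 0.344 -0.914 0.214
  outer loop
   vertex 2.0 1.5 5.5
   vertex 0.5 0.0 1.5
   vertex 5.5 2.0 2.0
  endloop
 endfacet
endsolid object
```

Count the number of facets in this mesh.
8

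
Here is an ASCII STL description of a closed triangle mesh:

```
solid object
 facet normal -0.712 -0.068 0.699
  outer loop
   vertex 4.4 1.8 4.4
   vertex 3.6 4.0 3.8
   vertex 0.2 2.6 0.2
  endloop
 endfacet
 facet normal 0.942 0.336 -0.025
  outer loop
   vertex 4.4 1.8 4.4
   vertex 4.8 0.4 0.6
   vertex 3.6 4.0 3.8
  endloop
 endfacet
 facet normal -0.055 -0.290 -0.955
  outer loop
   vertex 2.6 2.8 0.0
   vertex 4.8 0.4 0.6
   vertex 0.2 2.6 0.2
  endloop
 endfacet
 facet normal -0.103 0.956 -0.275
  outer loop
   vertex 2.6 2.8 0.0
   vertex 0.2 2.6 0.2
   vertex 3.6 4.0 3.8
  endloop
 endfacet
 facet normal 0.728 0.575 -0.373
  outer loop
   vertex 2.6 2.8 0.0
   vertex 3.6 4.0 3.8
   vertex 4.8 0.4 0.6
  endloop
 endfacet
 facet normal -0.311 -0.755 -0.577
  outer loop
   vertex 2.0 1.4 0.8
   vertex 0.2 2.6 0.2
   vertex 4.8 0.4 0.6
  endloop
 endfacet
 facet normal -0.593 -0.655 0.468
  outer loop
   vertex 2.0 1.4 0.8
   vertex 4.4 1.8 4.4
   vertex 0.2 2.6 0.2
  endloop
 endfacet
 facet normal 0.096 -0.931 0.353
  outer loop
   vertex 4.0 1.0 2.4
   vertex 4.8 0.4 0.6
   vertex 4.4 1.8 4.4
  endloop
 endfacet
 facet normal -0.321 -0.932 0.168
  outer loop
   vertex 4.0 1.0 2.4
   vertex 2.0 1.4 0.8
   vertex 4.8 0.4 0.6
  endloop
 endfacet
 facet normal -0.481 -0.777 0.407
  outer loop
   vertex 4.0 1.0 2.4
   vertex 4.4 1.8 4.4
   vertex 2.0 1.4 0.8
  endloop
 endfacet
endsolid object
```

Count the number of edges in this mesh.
15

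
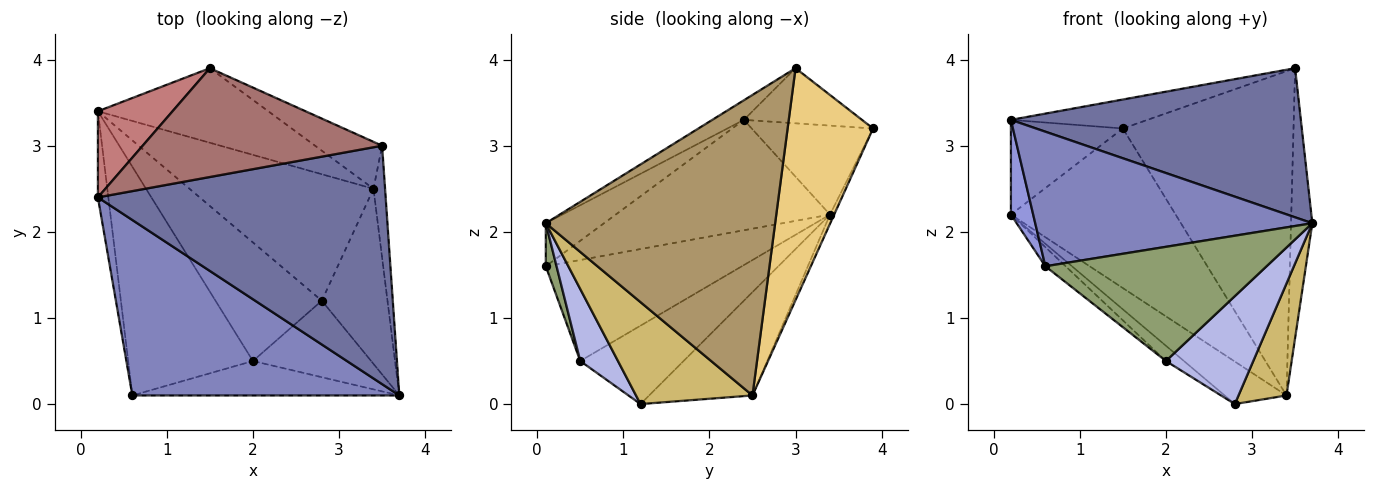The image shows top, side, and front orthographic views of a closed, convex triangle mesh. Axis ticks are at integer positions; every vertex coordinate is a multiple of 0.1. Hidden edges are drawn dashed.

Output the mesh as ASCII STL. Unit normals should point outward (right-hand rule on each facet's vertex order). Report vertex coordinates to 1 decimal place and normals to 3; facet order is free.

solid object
 facet normal -0.058 -0.529 0.846
  outer loop
   vertex 3.5 3.0 3.9
   vertex 0.2 2.4 3.3
   vertex 3.7 0.1 2.1
  endloop
 endfacet
 facet normal -0.127 -0.604 0.787
  outer loop
   vertex 0.6 0.1 1.6
   vertex 3.7 0.1 2.1
   vertex 0.2 2.4 3.3
  endloop
 endfacet
 facet normal -0.990 -0.103 -0.094
  outer loop
   vertex 0.2 3.4 2.2
   vertex 0.6 0.1 1.6
   vertex 0.2 2.4 3.3
  endloop
 endfacet
 facet normal 0.332 -0.769 -0.545
  outer loop
   vertex 2.0 0.5 0.5
   vertex 2.8 1.2 0.0
   vertex 3.7 0.1 2.1
  endloop
 endfacet
 facet normal 0.047 -0.956 -0.289
  outer loop
   vertex 2.0 0.5 0.5
   vertex 3.7 0.1 2.1
   vertex 0.6 0.1 1.6
  endloop
 endfacet
 facet normal -0.590 0.103 -0.801
  outer loop
   vertex 2.0 0.5 0.5
   vertex 0.2 3.4 2.2
   vertex 2.8 1.2 0.0
  endloop
 endfacet
 facet normal -0.628 0.065 -0.776
  outer loop
   vertex 2.0 0.5 0.5
   vertex 0.6 0.1 1.6
   vertex 0.2 3.4 2.2
  endloop
 endfacet
 facet normal -0.470 0.281 -0.837
  outer loop
   vertex 3.4 2.5 0.1
   vertex 2.8 1.2 0.0
   vertex 0.2 3.4 2.2
  endloop
 endfacet
 facet normal 0.995 0.092 -0.038
  outer loop
   vertex 3.4 2.5 0.1
   vertex 3.5 3.0 3.9
   vertex 3.7 0.1 2.1
  endloop
 endfacet
 facet normal 0.794 -0.327 -0.512
  outer loop
   vertex 3.4 2.5 0.1
   vertex 3.7 0.1 2.1
   vertex 2.8 1.2 0.0
  endloop
 endfacet
 facet normal 0.444 0.887 -0.128
  outer loop
   vertex 1.5 3.9 3.2
   vertex 3.5 3.0 3.9
   vertex 3.4 2.5 0.1
  endloop
 endfacet
 facet normal -0.023 0.906 -0.423
  outer loop
   vertex 1.5 3.9 3.2
   vertex 3.4 2.5 0.1
   vertex 0.2 3.4 2.2
  endloop
 endfacet
 facet normal -0.217 0.251 0.943
  outer loop
   vertex 1.5 3.9 3.2
   vertex 0.2 2.4 3.3
   vertex 3.5 3.0 3.9
  endloop
 endfacet
 facet normal -0.626 0.577 0.525
  outer loop
   vertex 1.5 3.9 3.2
   vertex 0.2 3.4 2.2
   vertex 0.2 2.4 3.3
  endloop
 endfacet
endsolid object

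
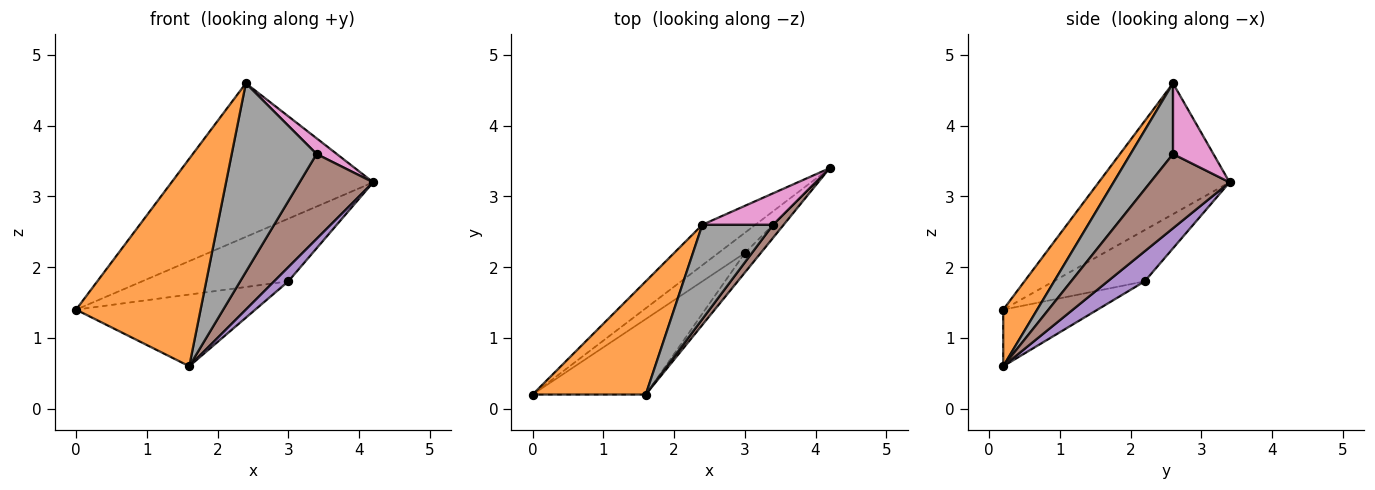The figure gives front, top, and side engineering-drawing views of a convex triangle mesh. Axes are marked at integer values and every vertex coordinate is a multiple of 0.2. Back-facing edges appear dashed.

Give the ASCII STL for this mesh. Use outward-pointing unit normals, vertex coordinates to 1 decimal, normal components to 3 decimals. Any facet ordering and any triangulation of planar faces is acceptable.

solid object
 facet normal -0.532 0.819 -0.216
  outer loop
   vertex 2.4 2.6 4.6
   vertex 4.2 3.4 3.2
   vertex 0.0 0.2 1.4
  endloop
 endfacet
 facet normal 0.233 -0.854 0.466
  outer loop
   vertex 2.4 2.6 4.6
   vertex 0.0 0.2 1.4
   vertex 1.6 0.2 0.6
  endloop
 endfacet
 facet normal -0.510 0.818 -0.264
  outer loop
   vertex 3.0 2.2 1.8
   vertex 0.0 0.2 1.4
   vertex 4.2 3.4 3.2
  endloop
 endfacet
 facet normal -0.341 0.648 -0.682
  outer loop
   vertex 3.0 2.2 1.8
   vertex 1.6 0.2 0.6
   vertex 0.0 0.2 1.4
  endloop
 endfacet
 facet normal 0.837 -0.320 -0.443
  outer loop
   vertex 3.0 2.2 1.8
   vertex 4.2 3.4 3.2
   vertex 1.6 0.2 0.6
  endloop
 endfacet
 facet normal 0.729 -0.677 0.104
  outer loop
   vertex 3.4 2.6 3.6
   vertex 1.6 0.2 0.6
   vertex 4.2 3.4 3.2
  endloop
 endfacet
 facet normal 0.667 -0.333 0.667
  outer loop
   vertex 3.4 2.6 3.6
   vertex 4.2 3.4 3.2
   vertex 2.4 2.6 4.6
  endloop
 endfacet
 facet normal 0.408 -0.816 0.408
  outer loop
   vertex 3.4 2.6 3.6
   vertex 2.4 2.6 4.6
   vertex 1.6 0.2 0.6
  endloop
 endfacet
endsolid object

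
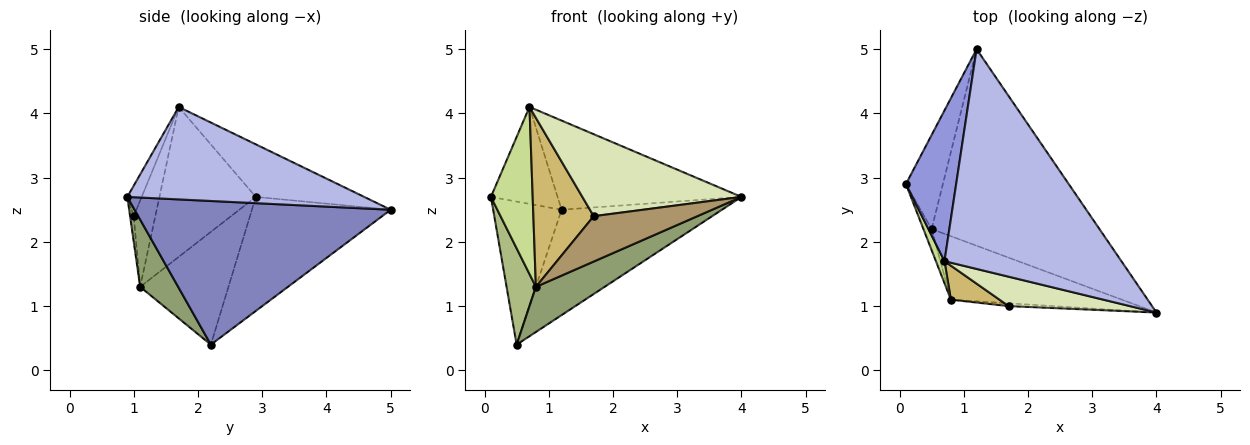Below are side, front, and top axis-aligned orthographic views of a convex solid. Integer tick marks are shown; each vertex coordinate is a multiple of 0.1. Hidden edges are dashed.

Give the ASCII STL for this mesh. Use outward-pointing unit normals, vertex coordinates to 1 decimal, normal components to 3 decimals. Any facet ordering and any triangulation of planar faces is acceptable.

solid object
 facet normal -0.861 0.425 -0.279
  outer loop
   vertex 0.5 2.2 0.4
   vertex 0.1 2.9 2.7
   vertex 1.2 5.0 2.5
  endloop
 endfacet
 facet normal 0.602 0.377 -0.704
  outer loop
   vertex 0.5 2.2 0.4
   vertex 1.2 5.0 2.5
   vertex 4.0 0.9 2.7
  endloop
 endfacet
 facet normal -0.661 0.406 0.631
  outer loop
   vertex 0.7 1.7 4.1
   vertex 1.2 5.0 2.5
   vertex 0.1 2.9 2.7
  endloop
 endfacet
 facet normal 0.436 0.338 0.834
  outer loop
   vertex 0.7 1.7 4.1
   vertex 4.0 0.9 2.7
   vertex 1.2 5.0 2.5
  endloop
 endfacet
 facet normal 0.305 -0.552 -0.776
  outer loop
   vertex 0.8 1.1 1.3
   vertex 0.5 2.2 0.4
   vertex 4.0 0.9 2.7
  endloop
 endfacet
 facet normal -0.947 -0.315 -0.069
  outer loop
   vertex 0.8 1.1 1.3
   vertex 0.1 2.9 2.7
   vertex 0.5 2.2 0.4
  endloop
 endfacet
 facet normal -0.916 -0.397 0.052
  outer loop
   vertex 0.8 1.1 1.3
   vertex 0.7 1.7 4.1
   vertex 0.1 2.9 2.7
  endloop
 endfacet
 facet normal -0.085 -0.938 0.336
  outer loop
   vertex 1.7 1.0 2.4
   vertex 4.0 0.9 2.7
   vertex 0.7 1.7 4.1
  endloop
 endfacet
 facet normal -0.035 -0.997 -0.062
  outer loop
   vertex 1.7 1.0 2.4
   vertex 0.8 1.1 1.3
   vertex 4.0 0.9 2.7
  endloop
 endfacet
 facet normal -0.331 -0.925 0.186
  outer loop
   vertex 1.7 1.0 2.4
   vertex 0.7 1.7 4.1
   vertex 0.8 1.1 1.3
  endloop
 endfacet
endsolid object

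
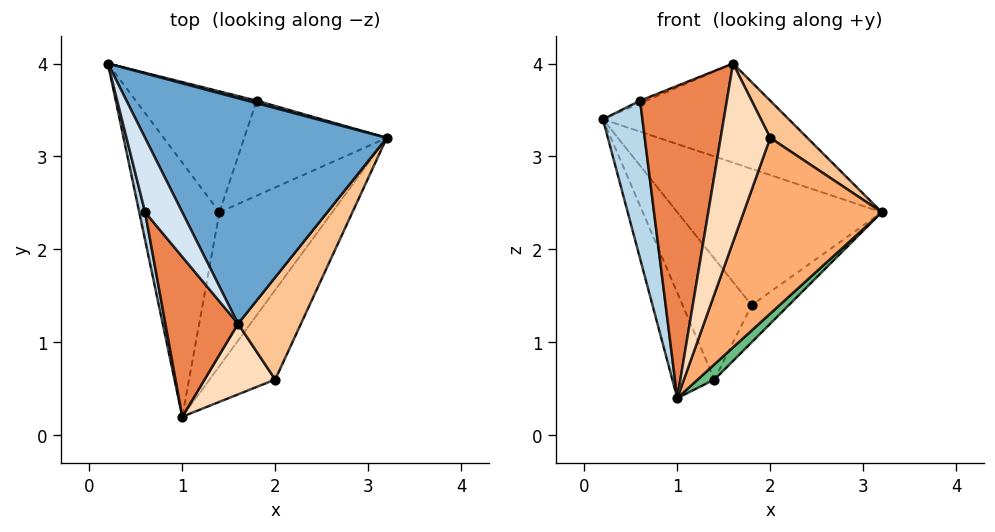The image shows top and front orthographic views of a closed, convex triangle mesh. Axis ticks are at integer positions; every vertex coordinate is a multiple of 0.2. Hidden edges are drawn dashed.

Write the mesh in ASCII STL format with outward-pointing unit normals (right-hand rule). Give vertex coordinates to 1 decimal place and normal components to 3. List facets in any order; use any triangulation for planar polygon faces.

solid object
 facet normal 0.381 0.372 0.846
  outer loop
   vertex 1.6 1.2 4.0
   vertex 3.2 3.2 2.4
   vertex 0.2 4.0 3.4
  endloop
 endfacet
 facet normal 0.263 0.965 0.018
  outer loop
   vertex 1.8 3.6 1.4
   vertex 0.2 4.0 3.4
   vertex 3.2 3.2 2.4
  endloop
 endfacet
 facet normal -0.971 -0.237 0.042
  outer loop
   vertex 0.6 2.4 3.6
   vertex 0.2 4.0 3.4
   vertex 1.0 0.2 0.4
  endloop
 endfacet
 facet normal -0.336 0.034 0.941
  outer loop
   vertex 0.6 2.4 3.6
   vertex 1.6 1.2 4.0
   vertex 0.2 4.0 3.4
  endloop
 endfacet
 facet normal -0.781 -0.556 0.285
  outer loop
   vertex 0.6 2.4 3.6
   vertex 1.0 0.2 0.4
   vertex 1.6 1.2 4.0
  endloop
 endfacet
 facet normal 0.852 -0.466 -0.238
  outer loop
   vertex 2.0 0.6 3.2
   vertex 1.0 0.2 0.4
   vertex 3.2 3.2 2.4
  endloop
 endfacet
 facet normal 0.807 -0.202 0.555
  outer loop
   vertex 2.0 0.6 3.2
   vertex 3.2 3.2 2.4
   vertex 1.6 1.2 4.0
  endloop
 endfacet
 facet normal -0.550 -0.777 0.307
  outer loop
   vertex 2.0 0.6 3.2
   vertex 1.6 1.2 4.0
   vertex 1.0 0.2 0.4
  endloop
 endfacet
 facet normal 0.720 -0.068 -0.690
  outer loop
   vertex 1.4 2.4 0.6
   vertex 3.2 3.2 2.4
   vertex 1.0 0.2 0.4
  endloop
 endfacet
 facet normal 0.610 0.289 -0.738
  outer loop
   vertex 1.4 2.4 0.6
   vertex 1.8 3.6 1.4
   vertex 3.2 3.2 2.4
  endloop
 endfacet
 facet normal -0.854 0.199 -0.480
  outer loop
   vertex 1.4 2.4 0.6
   vertex 1.0 0.2 0.4
   vertex 0.2 4.0 3.4
  endloop
 endfacet
 facet normal -0.577 0.577 -0.577
  outer loop
   vertex 1.4 2.4 0.6
   vertex 0.2 4.0 3.4
   vertex 1.8 3.6 1.4
  endloop
 endfacet
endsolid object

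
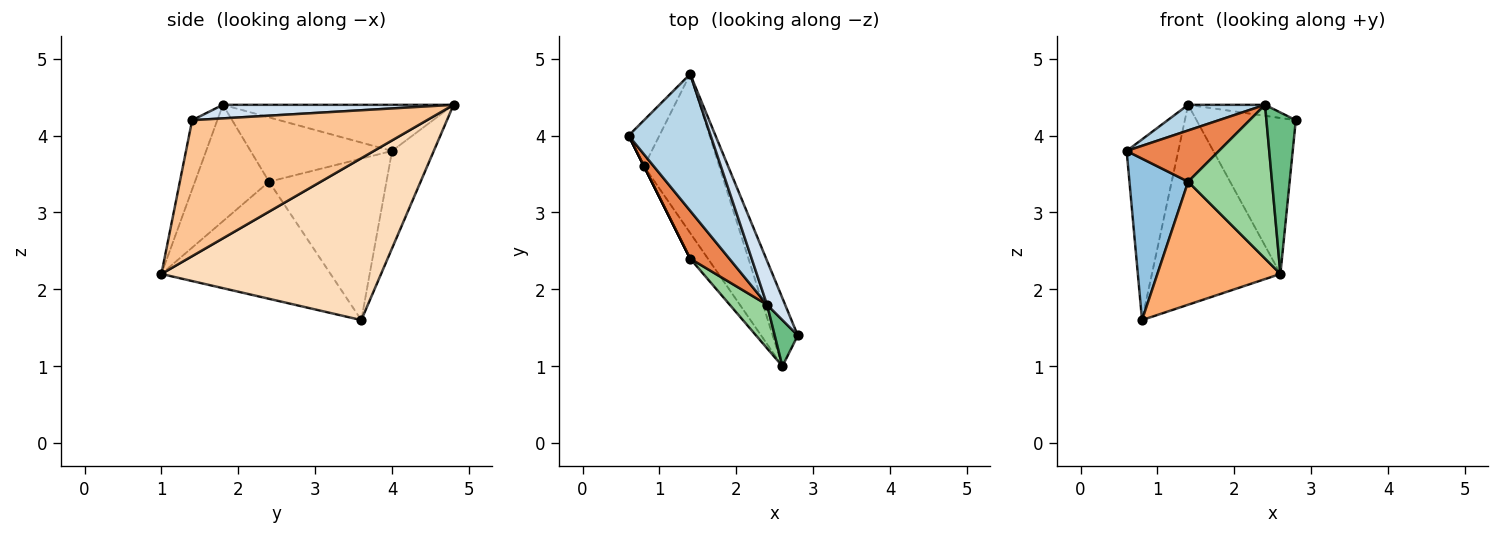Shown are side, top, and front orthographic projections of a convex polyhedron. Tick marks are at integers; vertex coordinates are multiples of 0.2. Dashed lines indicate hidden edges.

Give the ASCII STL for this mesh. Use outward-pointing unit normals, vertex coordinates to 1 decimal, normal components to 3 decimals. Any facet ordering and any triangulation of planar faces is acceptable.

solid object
 facet normal -0.617 0.763 -0.195
  outer loop
   vertex 0.8 3.6 1.6
   vertex 0.6 4.0 3.8
   vertex 1.4 4.8 4.4
  endloop
 endfacet
 facet normal -0.894 -0.447 0.000
  outer loop
   vertex 1.4 2.4 3.4
   vertex 0.6 4.0 3.8
   vertex 0.8 3.6 1.6
  endloop
 endfacet
 facet normal -0.484 -0.161 0.860
  outer loop
   vertex 2.4 1.8 4.4
   vertex 1.4 4.8 4.4
   vertex 0.6 4.0 3.8
  endloop
 endfacet
 facet normal 0.588 0.196 0.784
  outer loop
   vertex 2.4 1.8 4.4
   vertex 2.8 1.4 4.2
   vertex 1.4 4.8 4.4
  endloop
 endfacet
 facet normal -0.746 -0.487 0.454
  outer loop
   vertex 2.4 1.8 4.4
   vertex 0.6 4.0 3.8
   vertex 1.4 2.4 3.4
  endloop
 endfacet
 facet normal -0.803 -0.584 -0.122
  outer loop
   vertex 2.6 1.0 2.2
   vertex 1.4 2.4 3.4
   vertex 0.8 3.6 1.6
  endloop
 endfacet
 facet normal 0.908 0.384 -0.168
  outer loop
   vertex 2.6 1.0 2.2
   vertex 1.4 4.8 4.4
   vertex 2.8 1.4 4.2
  endloop
 endfacet
 facet normal 0.801 0.469 -0.372
  outer loop
   vertex 2.6 1.0 2.2
   vertex 0.8 3.6 1.6
   vertex 1.4 4.8 4.4
  endloop
 endfacet
 facet normal -0.636 -0.742 0.212
  outer loop
   vertex 2.6 1.0 2.2
   vertex 2.8 1.4 4.2
   vertex 2.4 1.8 4.4
  endloop
 endfacet
 facet normal -0.648 -0.733 0.208
  outer loop
   vertex 2.6 1.0 2.2
   vertex 2.4 1.8 4.4
   vertex 1.4 2.4 3.4
  endloop
 endfacet
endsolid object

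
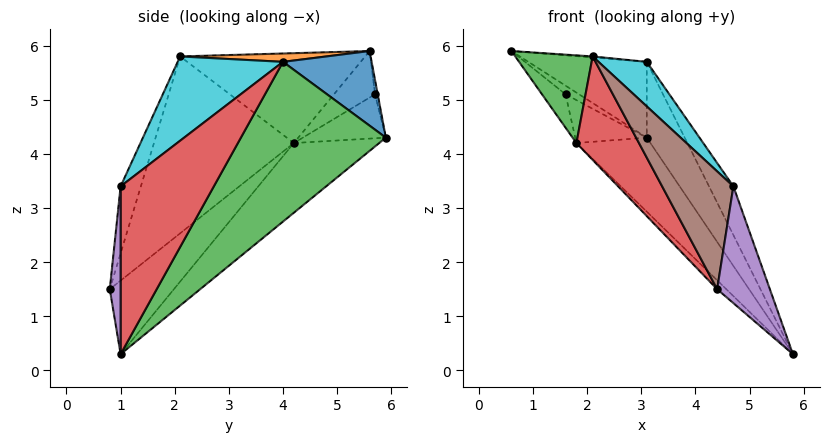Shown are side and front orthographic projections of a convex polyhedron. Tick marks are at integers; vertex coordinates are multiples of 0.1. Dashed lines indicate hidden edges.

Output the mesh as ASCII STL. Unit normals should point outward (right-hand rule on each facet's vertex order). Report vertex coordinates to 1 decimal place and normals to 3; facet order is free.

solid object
 facet normal -0.458 0.397 -0.795
  outer loop
   vertex 1.8 4.2 4.2
   vertex 3.1 5.9 4.3
   vertex 5.8 1.0 0.3
  endloop
 endfacet
 facet normal -0.656 0.094 -0.749
  outer loop
   vertex 1.8 4.2 4.2
   vertex 5.8 1.0 0.3
   vertex 4.4 0.8 1.5
  endloop
 endfacet
 facet normal -0.875 -0.366 -0.316
  outer loop
   vertex 1.8 4.2 4.2
   vertex 2.1 2.1 5.8
   vertex 0.6 5.6 5.9
  endloop
 endfacet
 facet normal -0.858 -0.384 -0.343
  outer loop
   vertex 1.8 4.2 4.2
   vertex 4.4 0.8 1.5
   vertex 2.1 2.1 5.8
  endloop
 endfacet
 facet normal 0.201 -0.977 0.071
  outer loop
   vertex 4.7 1.0 3.4
   vertex 4.4 0.8 1.5
   vertex 5.8 1.0 0.3
  endloop
 endfacet
 facet normal -0.271 -0.952 0.143
  outer loop
   vertex 4.7 1.0 3.4
   vertex 2.1 2.1 5.8
   vertex 4.4 0.8 1.5
  endloop
 endfacet
 facet normal -0.195 0.973 -0.122
  outer loop
   vertex 1.6 5.7 5.1
   vertex 0.6 5.6 5.9
   vertex 3.1 5.9 4.3
  endloop
 endfacet
 facet normal -0.607 0.348 -0.715
  outer loop
   vertex 1.6 5.7 5.1
   vertex 1.8 4.2 4.2
   vertex 0.6 5.6 5.9
  endloop
 endfacet
 facet normal -0.472 0.407 -0.782
  outer loop
   vertex 1.6 5.7 5.1
   vertex 3.1 5.9 4.3
   vertex 1.8 4.2 4.2
  endloop
 endfacet
 facet normal 0.589 -0.270 0.762
  outer loop
   vertex 3.1 4.0 5.7
   vertex 2.1 2.1 5.8
   vertex 4.7 1.0 3.4
  endloop
 endfacet
 facet normal 0.406 0.542 0.736
  outer loop
   vertex 3.1 4.0 5.7
   vertex 3.1 5.9 4.3
   vertex 0.6 5.6 5.9
  endloop
 endfacet
 facet normal 0.085 0.008 0.996
  outer loop
   vertex 3.1 4.0 5.7
   vertex 0.6 5.6 5.9
   vertex 2.1 2.1 5.8
  endloop
 endfacet
 facet normal 0.915 0.239 0.325
  outer loop
   vertex 3.1 4.0 5.7
   vertex 5.8 1.0 0.3
   vertex 3.1 5.9 4.3
  endloop
 endfacet
 facet normal 0.915 0.239 0.325
  outer loop
   vertex 3.1 4.0 5.7
   vertex 4.7 1.0 3.4
   vertex 5.8 1.0 0.3
  endloop
 endfacet
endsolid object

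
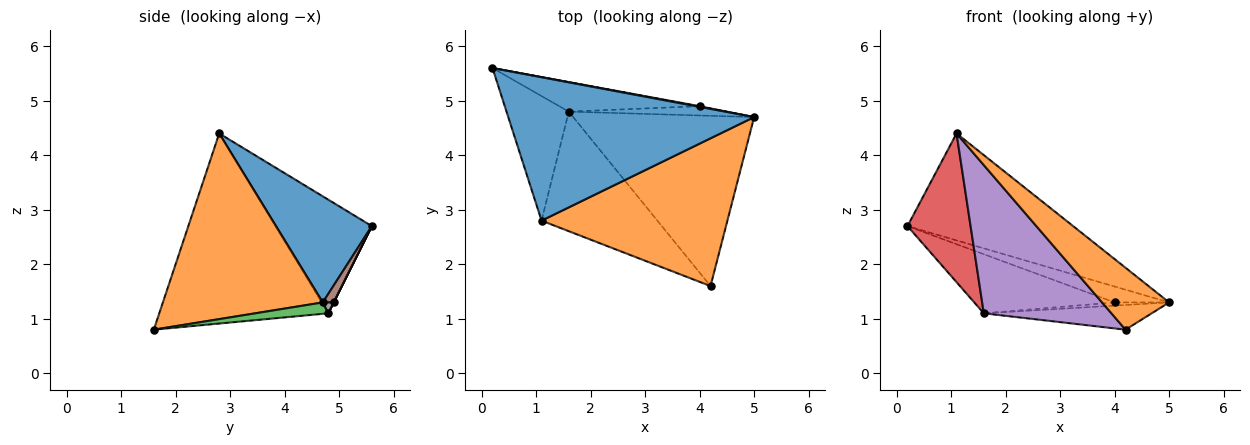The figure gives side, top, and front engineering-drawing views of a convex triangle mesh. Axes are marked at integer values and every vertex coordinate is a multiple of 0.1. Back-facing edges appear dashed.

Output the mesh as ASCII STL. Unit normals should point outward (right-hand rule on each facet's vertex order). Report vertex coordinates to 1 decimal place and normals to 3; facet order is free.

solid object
 facet normal 0.327 0.565 0.758
  outer loop
   vertex 1.1 2.8 4.4
   vertex 5.0 4.7 1.3
   vertex 0.2 5.6 2.7
  endloop
 endfacet
 facet normal 0.678 -0.284 0.678
  outer loop
   vertex 1.1 2.8 4.4
   vertex 4.2 1.6 0.8
   vertex 5.0 4.7 1.3
  endloop
 endfacet
 facet normal 0.062 0.143 -0.988
  outer loop
   vertex 1.6 4.8 1.1
   vertex 5.0 4.7 1.3
   vertex 4.2 1.6 0.8
  endloop
 endfacet
 facet normal -0.761 -0.498 -0.417
  outer loop
   vertex 1.6 4.8 1.1
   vertex 1.1 2.8 4.4
   vertex 0.2 5.6 2.7
  endloop
 endfacet
 facet normal -0.718 -0.542 -0.437
  outer loop
   vertex 1.6 4.8 1.1
   vertex 4.2 1.6 0.8
   vertex 1.1 2.8 4.4
  endloop
 endfacet
 facet normal 0.196 0.980 0.042
  outer loop
   vertex 4.0 4.9 1.3
   vertex 0.2 5.6 2.7
   vertex 5.0 4.7 1.3
  endloop
 endfacet
 facet normal 0.000 0.894 -0.447
  outer loop
   vertex 4.0 4.9 1.3
   vertex 1.6 4.8 1.1
   vertex 0.2 5.6 2.7
  endloop
 endfacet
 facet normal 0.065 0.325 -0.943
  outer loop
   vertex 4.0 4.9 1.3
   vertex 5.0 4.7 1.3
   vertex 1.6 4.8 1.1
  endloop
 endfacet
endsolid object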